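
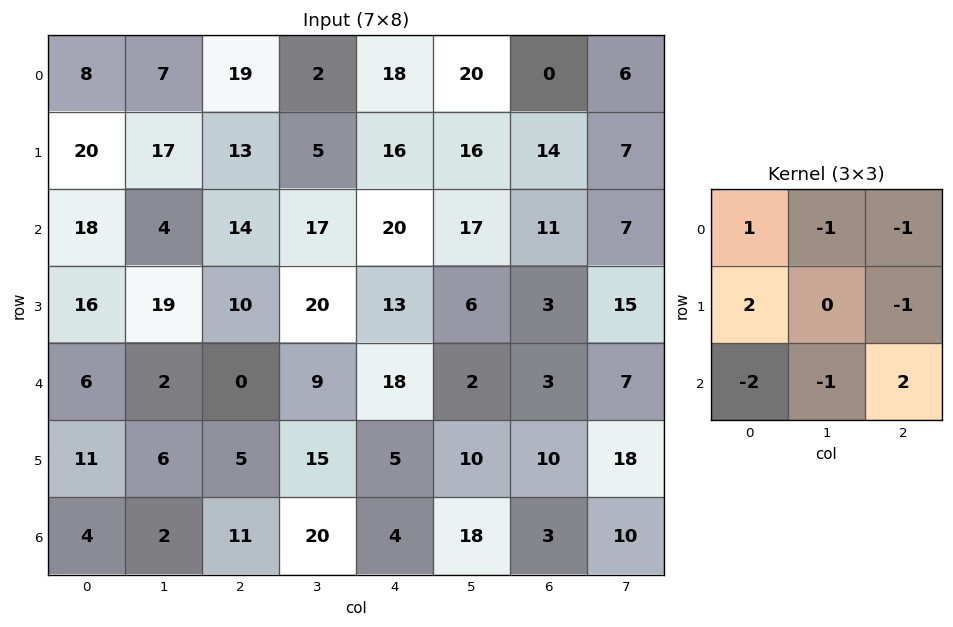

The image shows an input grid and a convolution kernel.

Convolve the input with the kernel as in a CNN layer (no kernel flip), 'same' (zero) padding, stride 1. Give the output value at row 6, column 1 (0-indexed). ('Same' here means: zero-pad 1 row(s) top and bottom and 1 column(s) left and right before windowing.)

The receptive field on the zero-padded input at this output position is [11 6 5 / 4 2 11 / 0 0 0]. Elementwise product with the kernel and sum: 11·1 + 6·-1 + 5·-1 + 4·2 + 11·-1 + 0·-2 + 0·-1 + 0·2.

-3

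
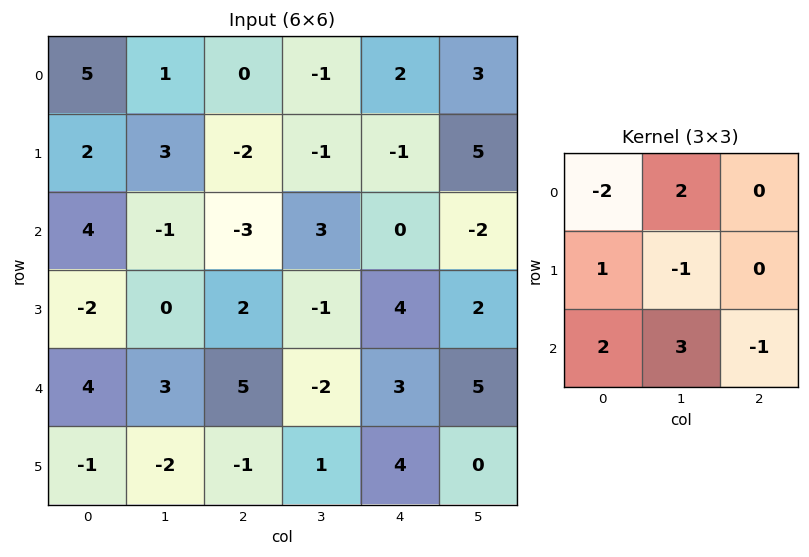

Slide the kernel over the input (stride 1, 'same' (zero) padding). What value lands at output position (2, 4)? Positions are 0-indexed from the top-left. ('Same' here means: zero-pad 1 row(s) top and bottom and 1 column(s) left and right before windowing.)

The receptive field on the zero-padded input at this output position is [-1 -1 5 / 3 0 -2 / -1 4 2]. Elementwise product with the kernel and sum: -1·-2 + -1·2 + 3·1 + 0·-1 + -1·2 + 4·3 + 2·-1.

11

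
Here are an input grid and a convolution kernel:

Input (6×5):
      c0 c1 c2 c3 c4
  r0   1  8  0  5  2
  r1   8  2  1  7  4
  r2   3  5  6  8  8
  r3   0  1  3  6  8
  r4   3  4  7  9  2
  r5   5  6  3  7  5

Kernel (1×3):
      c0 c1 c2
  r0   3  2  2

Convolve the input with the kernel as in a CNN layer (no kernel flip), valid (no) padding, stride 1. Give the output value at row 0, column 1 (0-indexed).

34

The receptive field on the input at this output position is [8 0 5]. Elementwise product with the kernel and sum: 8·3 + 0·2 + 5·2.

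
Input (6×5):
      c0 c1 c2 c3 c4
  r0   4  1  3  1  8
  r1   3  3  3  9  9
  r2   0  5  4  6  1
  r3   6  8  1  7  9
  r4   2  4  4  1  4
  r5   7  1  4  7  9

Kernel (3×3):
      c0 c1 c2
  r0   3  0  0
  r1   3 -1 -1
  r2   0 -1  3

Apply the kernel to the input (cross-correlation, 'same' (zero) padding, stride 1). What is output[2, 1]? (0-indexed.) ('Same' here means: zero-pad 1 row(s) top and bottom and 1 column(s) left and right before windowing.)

-5

The receptive field on the zero-padded input at this output position is [3 3 3 / 0 5 4 / 6 8 1]. Elementwise product with the kernel and sum: 3·3 + 0·3 + 5·-1 + 4·-1 + 8·-1 + 1·3.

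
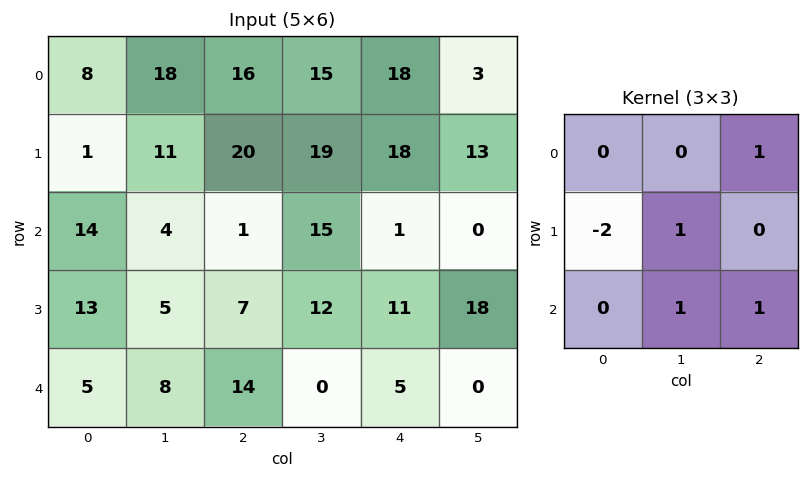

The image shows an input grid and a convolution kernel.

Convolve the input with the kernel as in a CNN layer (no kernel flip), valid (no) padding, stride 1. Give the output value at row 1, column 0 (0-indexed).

8

The receptive field on the input at this output position is [1 11 20 / 14 4 1 / 13 5 7]. Elementwise product with the kernel and sum: 20·1 + 14·-2 + 4·1 + 5·1 + 7·1.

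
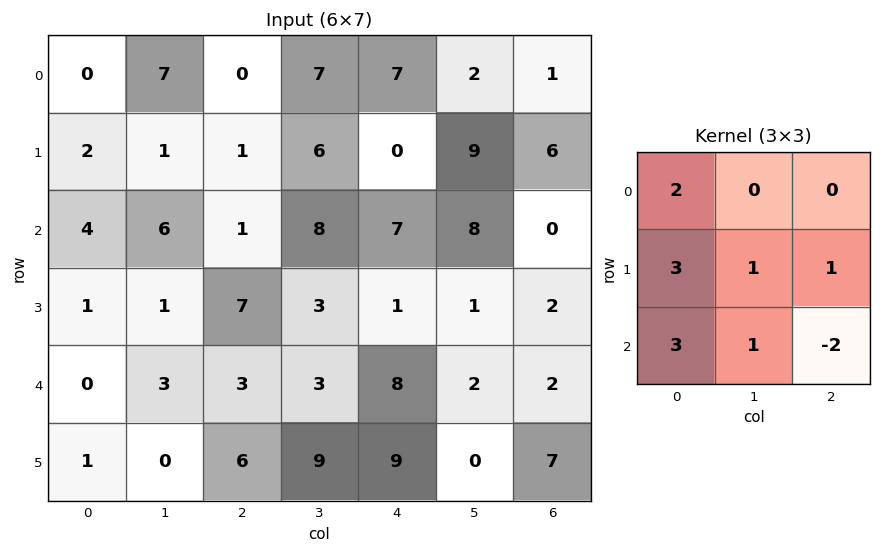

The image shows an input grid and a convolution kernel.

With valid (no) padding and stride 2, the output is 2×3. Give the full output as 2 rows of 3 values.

Output[0,0]: The receptive field on the input at this output position is [0 7 0 / 2 1 1 / 4 6 1]. Elementwise product with the kernel and sum: 0·2 + 2·3 + 1·1 + 1·1 + 4·3 + 6·1 + 1·-2.

24 6 58
16 23 42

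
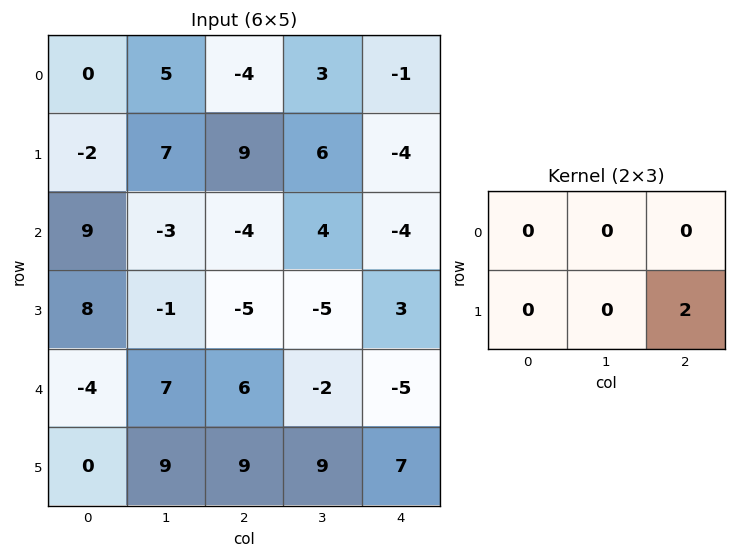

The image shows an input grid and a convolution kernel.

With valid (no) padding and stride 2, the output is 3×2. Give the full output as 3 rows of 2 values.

18 -8
-10 6
18 14

Output[0,0]: The receptive field on the input at this output position is [0 5 -4 / -2 7 9]. Elementwise product with the kernel and sum: 9·2.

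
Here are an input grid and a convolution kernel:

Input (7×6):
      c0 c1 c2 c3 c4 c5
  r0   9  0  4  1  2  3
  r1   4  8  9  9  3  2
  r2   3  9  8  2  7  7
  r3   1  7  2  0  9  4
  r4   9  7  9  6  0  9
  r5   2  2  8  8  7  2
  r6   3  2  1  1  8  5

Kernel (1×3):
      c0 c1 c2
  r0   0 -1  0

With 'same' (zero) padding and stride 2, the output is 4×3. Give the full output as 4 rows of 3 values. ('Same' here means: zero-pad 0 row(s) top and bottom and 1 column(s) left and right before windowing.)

-9 -4 -2
-3 -8 -7
-9 -9 0
-3 -1 -8

Output[0,0]: The receptive field on the zero-padded input at this output position is [0 9 0]. Elementwise product with the kernel and sum: 9·-1.
Output[0,1]: The receptive field on the zero-padded input at this output position is [0 4 1]. Elementwise product with the kernel and sum: 4·-1.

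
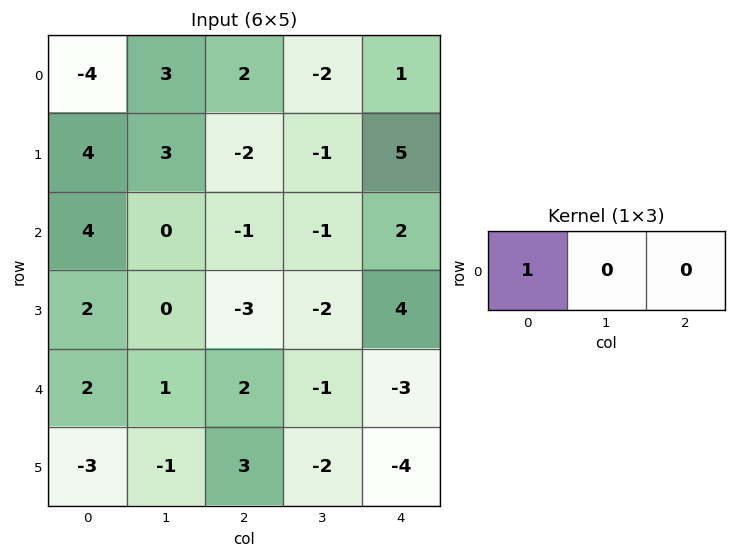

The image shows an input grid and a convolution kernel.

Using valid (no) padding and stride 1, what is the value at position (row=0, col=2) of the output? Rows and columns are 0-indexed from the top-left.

The receptive field on the input at this output position is [2 -2 1]. Elementwise product with the kernel and sum: 2·1.

2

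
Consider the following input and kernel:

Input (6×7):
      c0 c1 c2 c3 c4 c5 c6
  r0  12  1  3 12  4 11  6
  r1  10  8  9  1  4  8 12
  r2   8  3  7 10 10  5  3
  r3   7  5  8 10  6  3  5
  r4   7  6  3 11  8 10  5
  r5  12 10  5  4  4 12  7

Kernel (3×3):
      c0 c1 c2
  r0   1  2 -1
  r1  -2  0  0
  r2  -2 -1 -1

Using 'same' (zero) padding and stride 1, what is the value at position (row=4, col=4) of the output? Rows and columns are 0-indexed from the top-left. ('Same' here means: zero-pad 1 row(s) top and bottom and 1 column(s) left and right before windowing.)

-27

The receptive field on the zero-padded input at this output position is [10 6 3 / 11 8 10 / 4 4 12]. Elementwise product with the kernel and sum: 10·1 + 6·2 + 3·-1 + 11·-2 + 4·-2 + 4·-1 + 12·-1.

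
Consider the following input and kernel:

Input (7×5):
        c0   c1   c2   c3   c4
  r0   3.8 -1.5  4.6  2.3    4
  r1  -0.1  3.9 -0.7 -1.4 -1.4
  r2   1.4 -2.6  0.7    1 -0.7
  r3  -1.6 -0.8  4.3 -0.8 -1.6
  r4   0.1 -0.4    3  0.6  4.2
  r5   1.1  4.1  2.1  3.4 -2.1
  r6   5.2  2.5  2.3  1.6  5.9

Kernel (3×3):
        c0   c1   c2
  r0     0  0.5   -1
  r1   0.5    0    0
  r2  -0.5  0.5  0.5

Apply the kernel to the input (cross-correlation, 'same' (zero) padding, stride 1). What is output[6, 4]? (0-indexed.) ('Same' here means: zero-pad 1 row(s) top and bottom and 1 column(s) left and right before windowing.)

The receptive field on the zero-padded input at this output position is [3.4 -2.1 0 / 1.6 5.9 0 / 0 0 0]. Elementwise product with the kernel and sum: -2.1·0.5 + 0·-1 + 1.6·0.5 + 0·-0.5 + 0·0.5 + 0·0.5.

-0.25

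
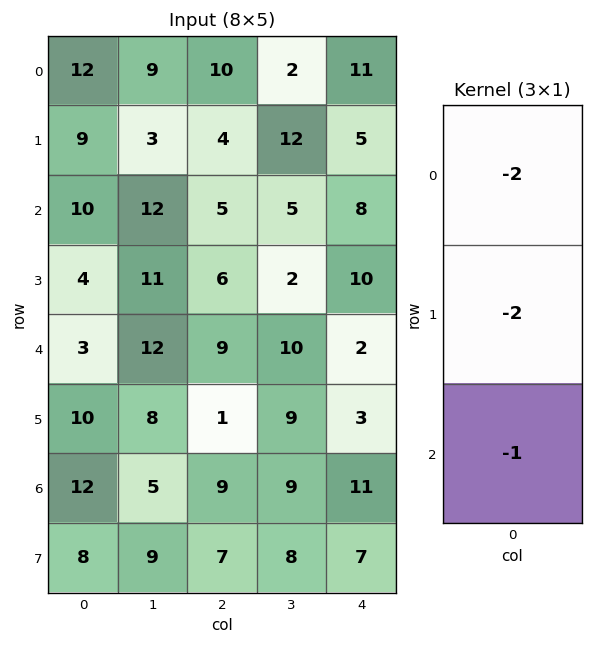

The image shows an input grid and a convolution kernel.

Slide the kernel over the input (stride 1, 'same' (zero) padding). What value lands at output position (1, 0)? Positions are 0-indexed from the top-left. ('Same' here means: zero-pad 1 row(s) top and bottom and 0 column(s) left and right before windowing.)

-52

The receptive field on the zero-padded input at this output position is [12 / 9 / 10]. Elementwise product with the kernel and sum: 12·-2 + 9·-2 + 10·-1.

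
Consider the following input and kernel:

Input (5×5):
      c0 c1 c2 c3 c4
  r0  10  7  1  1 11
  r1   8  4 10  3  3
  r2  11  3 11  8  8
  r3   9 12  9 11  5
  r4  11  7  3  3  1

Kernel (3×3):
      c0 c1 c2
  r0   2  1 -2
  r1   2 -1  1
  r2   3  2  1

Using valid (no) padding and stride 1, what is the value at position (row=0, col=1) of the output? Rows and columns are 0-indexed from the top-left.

53

The receptive field on the input at this output position is [7 1 1 / 4 10 3 / 3 11 8]. Elementwise product with the kernel and sum: 7·2 + 1·1 + 1·-2 + 4·2 + 10·-1 + 3·1 + 3·3 + 11·2 + 8·1.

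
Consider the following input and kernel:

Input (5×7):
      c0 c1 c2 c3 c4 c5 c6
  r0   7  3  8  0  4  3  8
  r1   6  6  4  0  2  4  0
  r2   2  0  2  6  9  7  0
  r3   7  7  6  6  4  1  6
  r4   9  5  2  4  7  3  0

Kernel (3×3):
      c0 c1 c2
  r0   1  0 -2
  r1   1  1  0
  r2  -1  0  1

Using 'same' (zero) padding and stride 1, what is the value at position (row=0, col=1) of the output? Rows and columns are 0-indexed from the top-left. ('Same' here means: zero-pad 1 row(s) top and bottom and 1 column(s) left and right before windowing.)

8

The receptive field on the zero-padded input at this output position is [0 0 0 / 7 3 8 / 6 6 4]. Elementwise product with the kernel and sum: 0·1 + 0·-2 + 7·1 + 3·1 + 6·-1 + 4·1.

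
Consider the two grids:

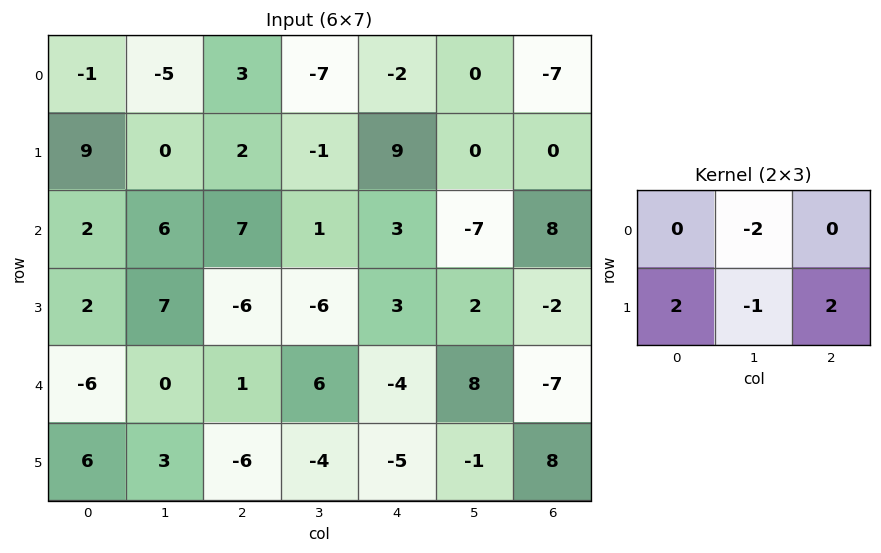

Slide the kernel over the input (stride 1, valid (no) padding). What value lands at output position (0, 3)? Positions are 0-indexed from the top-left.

The receptive field on the input at this output position is [-7 -2 0 / -1 9 0]. Elementwise product with the kernel and sum: -2·-2 + -1·2 + 9·-1 + 0·2.

-7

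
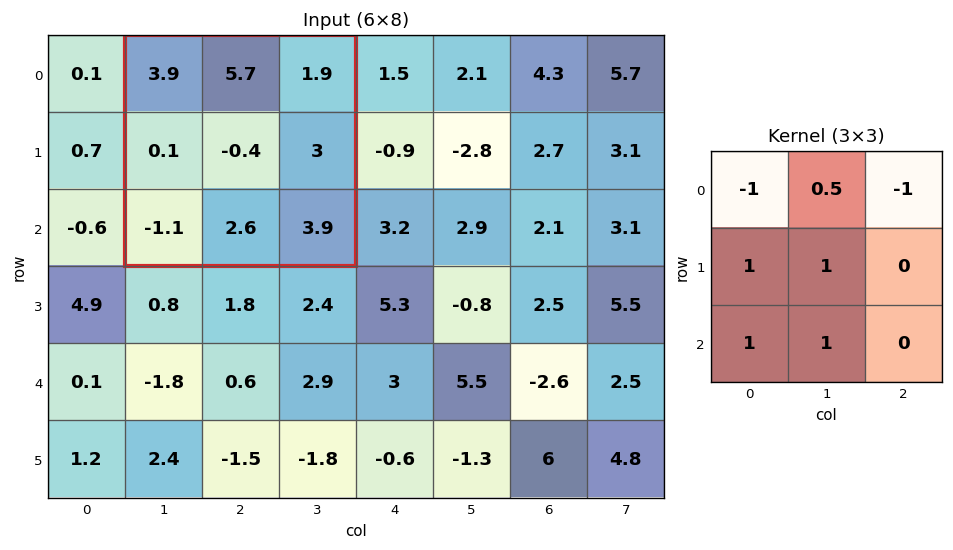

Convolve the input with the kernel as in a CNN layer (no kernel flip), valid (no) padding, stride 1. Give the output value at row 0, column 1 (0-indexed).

-1.75

The receptive field on the input at this output position is [3.9 5.7 1.9 / 0.1 -0.4 3 / -1.1 2.6 3.9]. Elementwise product with the kernel and sum: 3.9·-1 + 5.7·0.5 + 1.9·-1 + 0.1·1 + -0.4·1 + -1.1·1 + 2.6·1.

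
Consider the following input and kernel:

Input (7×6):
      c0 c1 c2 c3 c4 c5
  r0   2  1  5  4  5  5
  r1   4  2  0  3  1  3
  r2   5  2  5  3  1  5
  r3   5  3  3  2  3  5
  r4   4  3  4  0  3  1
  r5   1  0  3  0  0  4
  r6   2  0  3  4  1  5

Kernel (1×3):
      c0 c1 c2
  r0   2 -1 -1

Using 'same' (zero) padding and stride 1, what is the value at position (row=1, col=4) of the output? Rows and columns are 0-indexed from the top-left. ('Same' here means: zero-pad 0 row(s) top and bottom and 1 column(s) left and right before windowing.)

2

The receptive field on the zero-padded input at this output position is [3 1 3]. Elementwise product with the kernel and sum: 3·2 + 1·-1 + 3·-1.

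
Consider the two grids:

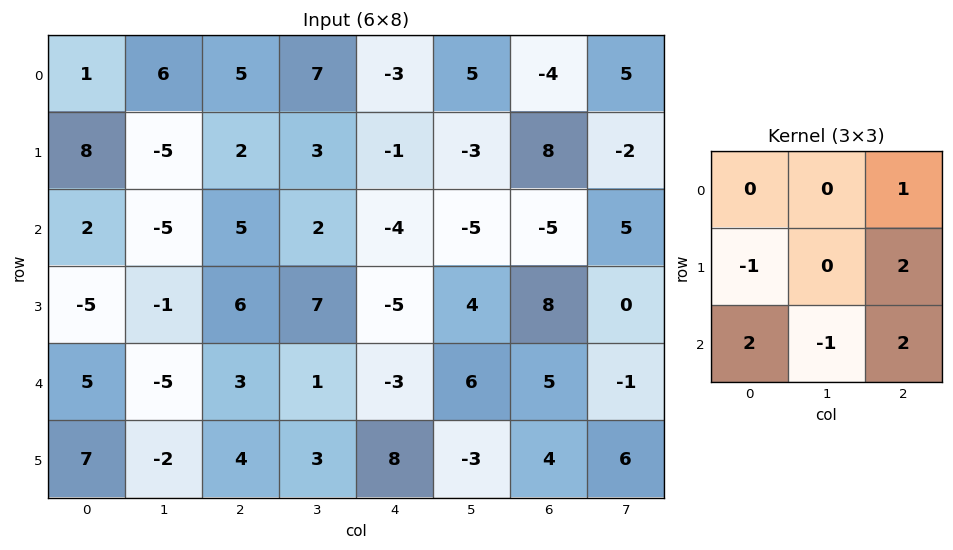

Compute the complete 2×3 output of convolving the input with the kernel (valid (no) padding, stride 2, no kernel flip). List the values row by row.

20 -7 0
43 -21 14

Output[0,0]: The receptive field on the input at this output position is [1 6 5 / 8 -5 2 / 2 -5 5]. Elementwise product with the kernel and sum: 5·1 + 8·-1 + 2·2 + 2·2 + -5·-1 + 5·2.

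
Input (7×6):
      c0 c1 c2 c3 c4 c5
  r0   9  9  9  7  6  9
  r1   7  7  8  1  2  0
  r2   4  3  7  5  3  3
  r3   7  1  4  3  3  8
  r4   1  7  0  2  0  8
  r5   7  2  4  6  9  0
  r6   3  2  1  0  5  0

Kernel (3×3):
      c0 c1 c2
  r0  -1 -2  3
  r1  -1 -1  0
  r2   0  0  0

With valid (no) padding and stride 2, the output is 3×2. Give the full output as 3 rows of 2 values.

Output[0,0]: The receptive field on the input at this output position is [9 9 9 / 7 7 8 / 4 3 7]. Elementwise product with the kernel and sum: 9·-1 + 9·-2 + 9·3 + 7·-1 + 7·-1.
Output[0,1]: The receptive field on the input at this output position is [9 7 6 / 8 1 2 / 7 5 3]. Elementwise product with the kernel and sum: 9·-1 + 7·-2 + 6·3 + 8·-1 + 1·-1.

-14 -14
3 -15
-24 -14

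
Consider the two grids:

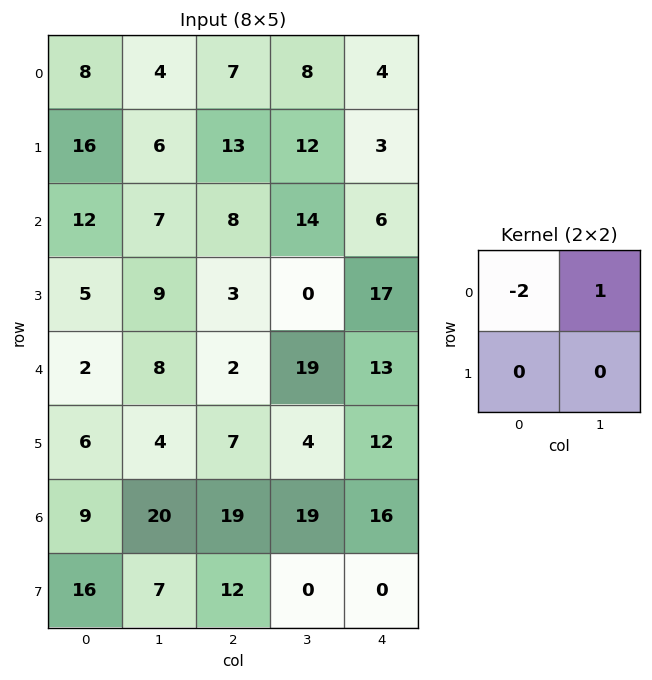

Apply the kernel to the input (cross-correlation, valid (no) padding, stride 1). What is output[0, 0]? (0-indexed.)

-12

The receptive field on the input at this output position is [8 4 / 16 6]. Elementwise product with the kernel and sum: 8·-2 + 4·1.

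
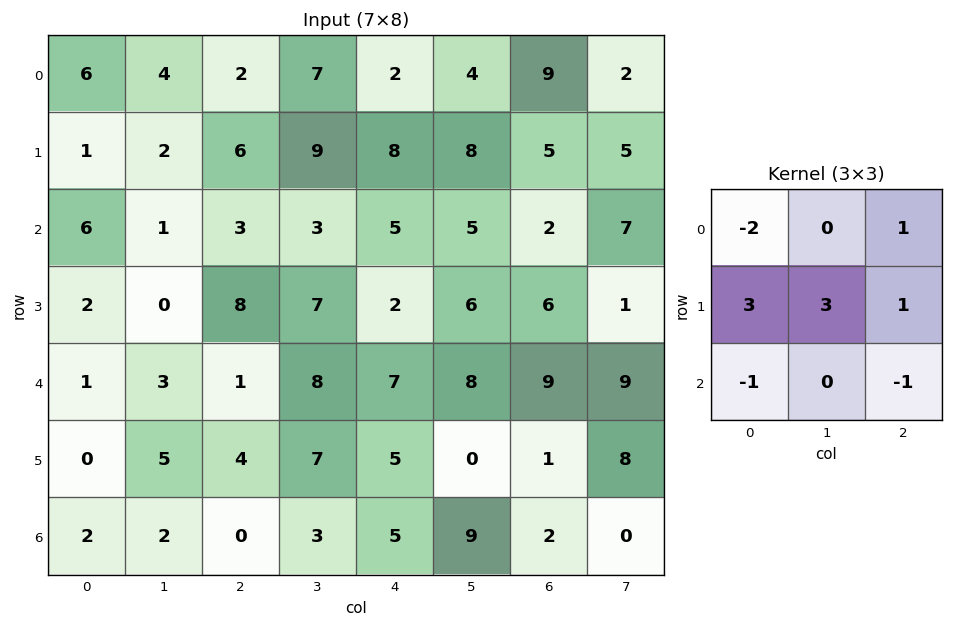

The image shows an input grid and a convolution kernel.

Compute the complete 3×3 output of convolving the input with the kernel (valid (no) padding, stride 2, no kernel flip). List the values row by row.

-4 43 51
3 38 6
16 38 4

Output[0,0]: The receptive field on the input at this output position is [6 4 2 / 1 2 6 / 6 1 3]. Elementwise product with the kernel and sum: 6·-2 + 2·1 + 1·3 + 2·3 + 6·1 + 6·-1 + 3·-1.
Output[0,1]: The receptive field on the input at this output position is [2 7 2 / 6 9 8 / 3 3 5]. Elementwise product with the kernel and sum: 2·-2 + 2·1 + 6·3 + 9·3 + 8·1 + 3·-1 + 5·-1.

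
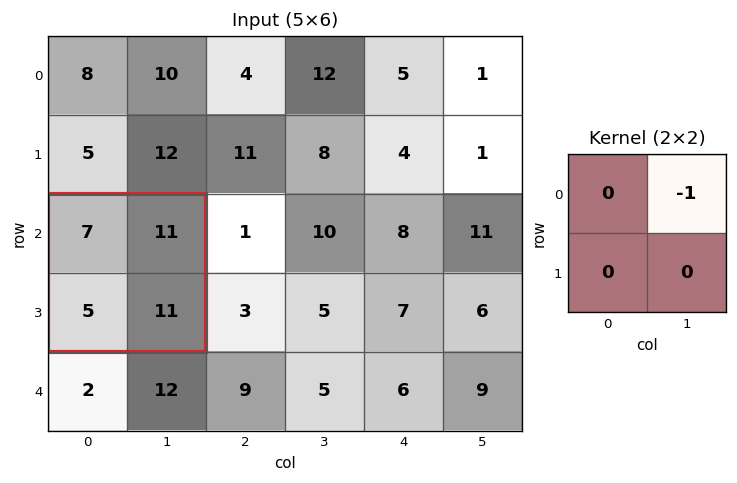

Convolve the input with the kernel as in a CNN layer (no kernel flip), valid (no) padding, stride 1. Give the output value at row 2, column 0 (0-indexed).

-11

The receptive field on the input at this output position is [7 11 / 5 11]. Elementwise product with the kernel and sum: 11·-1.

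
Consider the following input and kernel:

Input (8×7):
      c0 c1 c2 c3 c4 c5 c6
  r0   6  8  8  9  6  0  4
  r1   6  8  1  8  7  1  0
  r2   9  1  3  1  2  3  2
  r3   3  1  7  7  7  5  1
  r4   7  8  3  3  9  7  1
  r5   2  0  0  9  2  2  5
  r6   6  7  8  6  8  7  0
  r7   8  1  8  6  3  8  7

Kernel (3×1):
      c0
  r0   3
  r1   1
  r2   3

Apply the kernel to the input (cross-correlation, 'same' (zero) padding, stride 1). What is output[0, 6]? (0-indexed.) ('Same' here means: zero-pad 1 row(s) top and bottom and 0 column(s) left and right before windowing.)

The receptive field on the zero-padded input at this output position is [0 / 4 / 0]. Elementwise product with the kernel and sum: 0·3 + 4·1 + 0·3.

4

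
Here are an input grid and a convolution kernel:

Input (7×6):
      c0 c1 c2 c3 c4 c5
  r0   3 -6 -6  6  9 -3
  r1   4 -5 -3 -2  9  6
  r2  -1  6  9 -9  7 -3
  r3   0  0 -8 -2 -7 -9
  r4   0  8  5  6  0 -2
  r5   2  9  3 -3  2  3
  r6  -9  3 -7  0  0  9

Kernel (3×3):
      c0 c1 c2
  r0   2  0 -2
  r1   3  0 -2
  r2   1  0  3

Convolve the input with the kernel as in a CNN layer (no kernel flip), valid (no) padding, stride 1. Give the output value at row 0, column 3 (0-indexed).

The receptive field on the input at this output position is [6 9 -3 / -2 9 6 / -9 7 -3]. Elementwise product with the kernel and sum: 6·2 + -3·-2 + -2·3 + 6·-2 + -9·1 + -3·3.

-18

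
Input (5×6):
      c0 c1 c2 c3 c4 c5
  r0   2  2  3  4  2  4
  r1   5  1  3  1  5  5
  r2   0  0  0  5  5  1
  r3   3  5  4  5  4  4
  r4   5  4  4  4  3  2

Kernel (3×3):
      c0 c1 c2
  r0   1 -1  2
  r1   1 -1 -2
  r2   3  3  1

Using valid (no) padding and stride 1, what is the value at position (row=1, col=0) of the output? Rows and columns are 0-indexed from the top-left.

38

The receptive field on the input at this output position is [5 1 3 / 0 0 0 / 3 5 4]. Elementwise product with the kernel and sum: 5·1 + 1·-1 + 3·2 + 0·1 + 0·-1 + 0·-2 + 3·3 + 5·3 + 4·1.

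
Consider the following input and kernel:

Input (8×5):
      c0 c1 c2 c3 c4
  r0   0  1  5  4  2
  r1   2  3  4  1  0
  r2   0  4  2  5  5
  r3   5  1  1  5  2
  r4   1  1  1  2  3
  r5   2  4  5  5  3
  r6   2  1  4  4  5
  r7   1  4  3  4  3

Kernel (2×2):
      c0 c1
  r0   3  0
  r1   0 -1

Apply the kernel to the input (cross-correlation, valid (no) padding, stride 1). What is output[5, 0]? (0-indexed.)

The receptive field on the input at this output position is [2 4 / 2 1]. Elementwise product with the kernel and sum: 2·3 + 1·-1.

5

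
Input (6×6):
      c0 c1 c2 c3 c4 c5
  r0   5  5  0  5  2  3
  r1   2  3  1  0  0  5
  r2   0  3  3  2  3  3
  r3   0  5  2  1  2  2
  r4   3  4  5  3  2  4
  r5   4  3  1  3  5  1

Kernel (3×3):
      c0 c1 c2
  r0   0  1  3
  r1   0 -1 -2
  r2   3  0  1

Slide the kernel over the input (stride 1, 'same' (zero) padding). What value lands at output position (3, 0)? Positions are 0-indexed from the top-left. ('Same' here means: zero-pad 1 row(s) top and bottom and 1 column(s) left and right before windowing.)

The receptive field on the zero-padded input at this output position is [0 0 3 / 0 0 5 / 0 3 4]. Elementwise product with the kernel and sum: 0·1 + 3·3 + 0·-1 + 5·-2 + 0·3 + 4·1.

3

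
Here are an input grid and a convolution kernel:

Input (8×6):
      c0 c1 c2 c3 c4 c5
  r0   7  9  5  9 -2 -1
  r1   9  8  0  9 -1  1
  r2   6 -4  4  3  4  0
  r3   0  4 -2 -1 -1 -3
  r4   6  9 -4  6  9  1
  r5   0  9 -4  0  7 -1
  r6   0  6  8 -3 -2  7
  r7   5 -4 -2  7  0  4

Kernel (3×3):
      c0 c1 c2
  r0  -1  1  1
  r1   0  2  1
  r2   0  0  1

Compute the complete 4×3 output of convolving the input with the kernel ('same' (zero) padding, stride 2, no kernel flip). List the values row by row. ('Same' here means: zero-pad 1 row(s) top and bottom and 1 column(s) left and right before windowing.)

31 28 -4
29 11 -4
34 -9 15
11 7 13

Output[0,0]: The receptive field on the zero-padded input at this output position is [0 0 0 / 0 7 9 / 0 9 8]. Elementwise product with the kernel and sum: 0·-1 + 0·1 + 0·1 + 7·2 + 9·1 + 8·1.
Output[0,1]: The receptive field on the zero-padded input at this output position is [0 0 0 / 9 5 9 / 8 0 9]. Elementwise product with the kernel and sum: 0·-1 + 0·1 + 0·1 + 5·2 + 9·1 + 9·1.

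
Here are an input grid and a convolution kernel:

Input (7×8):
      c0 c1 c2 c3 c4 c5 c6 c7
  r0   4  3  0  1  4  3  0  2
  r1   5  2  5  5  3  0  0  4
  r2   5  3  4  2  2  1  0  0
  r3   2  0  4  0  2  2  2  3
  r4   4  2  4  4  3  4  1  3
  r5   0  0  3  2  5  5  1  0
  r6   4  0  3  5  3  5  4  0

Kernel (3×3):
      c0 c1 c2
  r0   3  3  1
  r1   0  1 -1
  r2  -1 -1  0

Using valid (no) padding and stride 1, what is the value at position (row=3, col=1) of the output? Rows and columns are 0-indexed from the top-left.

The receptive field on the input at this output position is [0 4 0 / 2 4 4 / 0 3 2]. Elementwise product with the kernel and sum: 0·3 + 4·3 + 0·1 + 4·1 + 4·-1 + 0·-1 + 3·-1.

9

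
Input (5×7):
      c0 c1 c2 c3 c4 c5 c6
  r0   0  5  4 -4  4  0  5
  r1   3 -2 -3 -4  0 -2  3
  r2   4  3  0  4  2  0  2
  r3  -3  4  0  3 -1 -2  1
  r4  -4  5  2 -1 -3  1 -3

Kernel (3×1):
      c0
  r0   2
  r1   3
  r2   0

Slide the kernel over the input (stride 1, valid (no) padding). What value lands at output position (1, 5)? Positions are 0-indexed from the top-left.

-4

The receptive field on the input at this output position is [-2 / 0 / -2]. Elementwise product with the kernel and sum: -2·2 + 0·3.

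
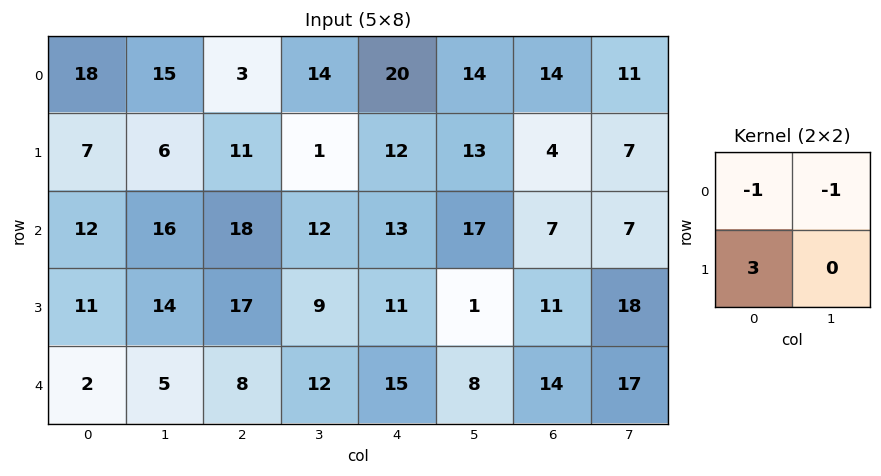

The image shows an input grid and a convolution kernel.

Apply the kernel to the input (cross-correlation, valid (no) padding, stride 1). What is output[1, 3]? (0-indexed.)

The receptive field on the input at this output position is [1 12 / 12 13]. Elementwise product with the kernel and sum: 1·-1 + 12·-1 + 12·3.

23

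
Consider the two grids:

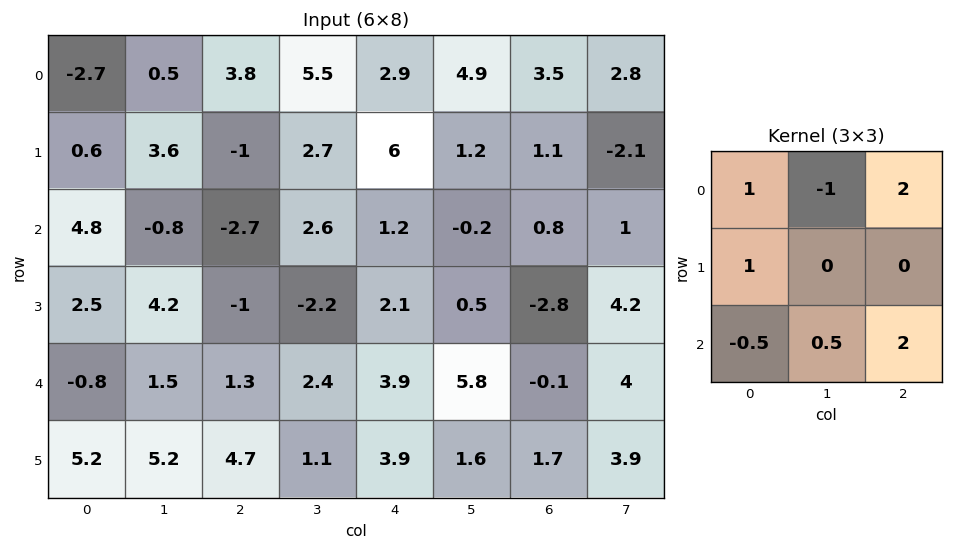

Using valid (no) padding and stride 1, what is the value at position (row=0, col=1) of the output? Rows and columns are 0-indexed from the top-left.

The receptive field on the input at this output position is [0.5 3.8 5.5 / 3.6 -1 2.7 / -0.8 -2.7 2.6]. Elementwise product with the kernel and sum: 0.5·1 + 3.8·-1 + 5.5·2 + 3.6·1 + -0.8·-0.5 + -2.7·0.5 + 2.6·2.

15.55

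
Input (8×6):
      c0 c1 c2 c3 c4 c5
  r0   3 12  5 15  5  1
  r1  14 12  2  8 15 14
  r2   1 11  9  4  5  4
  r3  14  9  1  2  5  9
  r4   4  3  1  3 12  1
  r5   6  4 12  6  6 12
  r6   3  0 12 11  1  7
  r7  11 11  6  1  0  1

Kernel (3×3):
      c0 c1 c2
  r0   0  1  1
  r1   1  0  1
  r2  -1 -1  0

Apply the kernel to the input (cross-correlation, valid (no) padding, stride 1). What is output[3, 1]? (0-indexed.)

The receptive field on the input at this output position is [9 1 2 / 3 1 3 / 4 12 6]. Elementwise product with the kernel and sum: 1·1 + 2·1 + 3·1 + 3·1 + 4·-1 + 12·-1.

-7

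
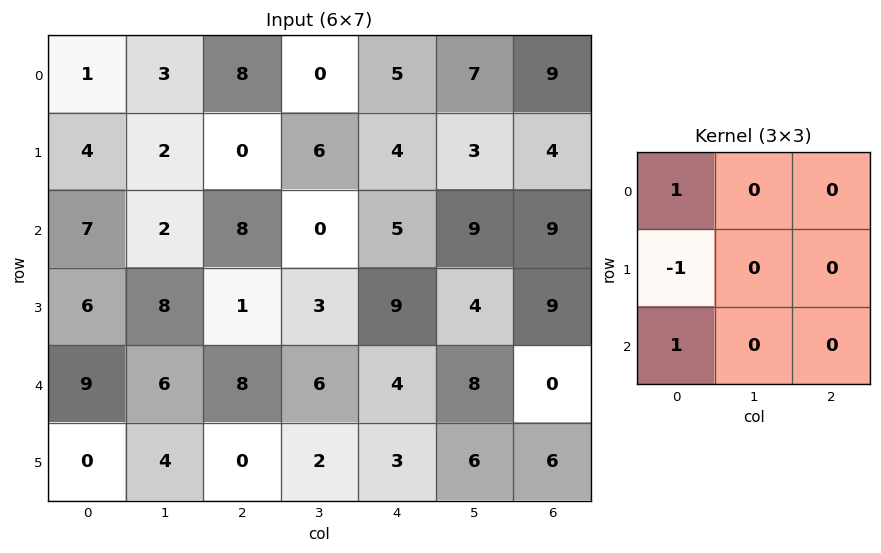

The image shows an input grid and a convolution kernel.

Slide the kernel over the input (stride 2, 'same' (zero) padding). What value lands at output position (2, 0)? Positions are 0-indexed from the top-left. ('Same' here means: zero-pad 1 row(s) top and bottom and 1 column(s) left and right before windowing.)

The receptive field on the zero-padded input at this output position is [0 6 8 / 0 9 6 / 0 0 4]. Elementwise product with the kernel and sum: 0·1 + 0·-1 + 0·1.

0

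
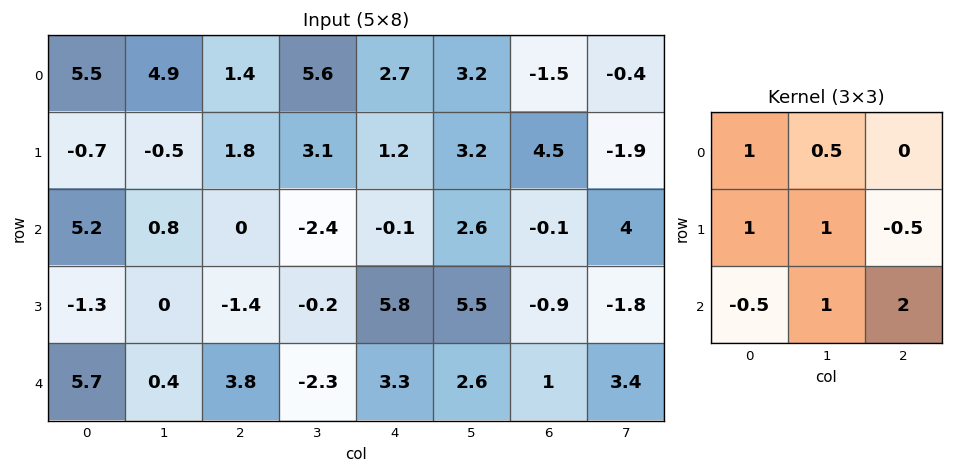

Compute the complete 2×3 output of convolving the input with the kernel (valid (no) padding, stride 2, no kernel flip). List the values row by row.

4.05 5.9 8.9
10.15 -3.3 15.9

Output[0,0]: The receptive field on the input at this output position is [5.5 4.9 1.4 / -0.7 -0.5 1.8 / 5.2 0.8 0]. Elementwise product with the kernel and sum: 5.5·1 + 4.9·0.5 + -0.7·1 + -0.5·1 + 1.8·-0.5 + 5.2·-0.5 + 0.8·1 + 0·2.
Output[0,1]: The receptive field on the input at this output position is [1.4 5.6 2.7 / 1.8 3.1 1.2 / 0 -2.4 -0.1]. Elementwise product with the kernel and sum: 1.4·1 + 5.6·0.5 + 1.8·1 + 3.1·1 + 1.2·-0.5 + 0·-0.5 + -2.4·1 + -0.1·2.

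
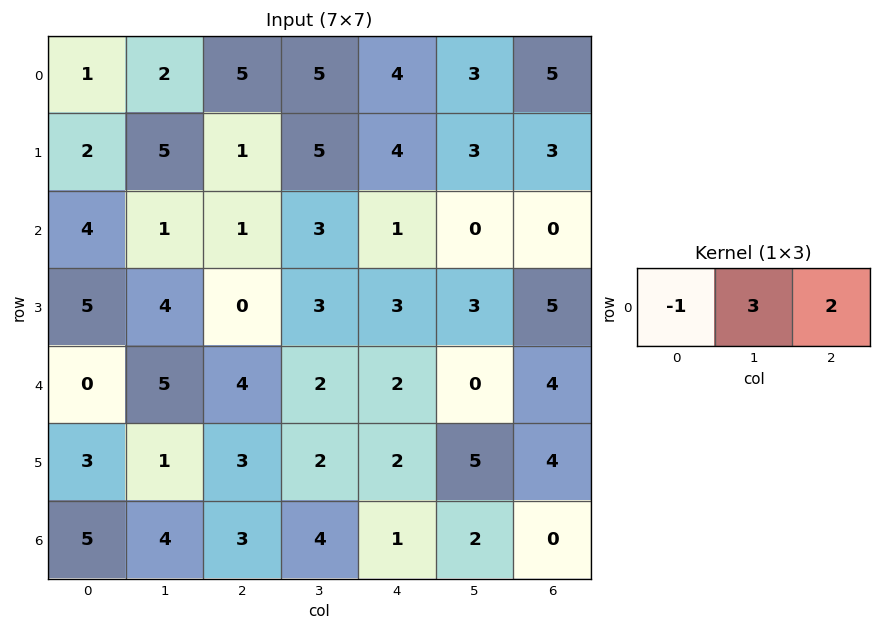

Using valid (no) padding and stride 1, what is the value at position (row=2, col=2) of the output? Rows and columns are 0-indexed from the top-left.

The receptive field on the input at this output position is [1 3 1]. Elementwise product with the kernel and sum: 1·-1 + 3·3 + 1·2.

10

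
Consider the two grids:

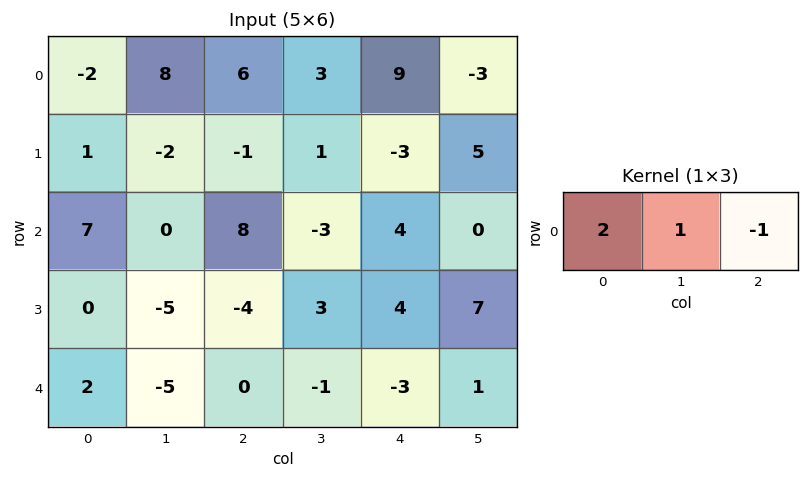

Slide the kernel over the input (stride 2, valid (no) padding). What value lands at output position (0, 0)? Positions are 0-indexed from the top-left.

The receptive field on the input at this output position is [-2 8 6]. Elementwise product with the kernel and sum: -2·2 + 8·1 + 6·-1.

-2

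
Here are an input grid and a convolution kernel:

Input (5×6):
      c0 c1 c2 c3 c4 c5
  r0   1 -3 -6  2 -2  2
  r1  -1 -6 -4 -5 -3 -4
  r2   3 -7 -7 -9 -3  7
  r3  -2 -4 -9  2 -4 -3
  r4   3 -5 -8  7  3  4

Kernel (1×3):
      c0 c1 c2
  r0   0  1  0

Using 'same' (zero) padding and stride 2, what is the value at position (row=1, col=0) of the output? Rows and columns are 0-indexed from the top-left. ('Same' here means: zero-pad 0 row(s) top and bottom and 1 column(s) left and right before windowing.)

3

The receptive field on the zero-padded input at this output position is [0 3 -7]. Elementwise product with the kernel and sum: 3·1.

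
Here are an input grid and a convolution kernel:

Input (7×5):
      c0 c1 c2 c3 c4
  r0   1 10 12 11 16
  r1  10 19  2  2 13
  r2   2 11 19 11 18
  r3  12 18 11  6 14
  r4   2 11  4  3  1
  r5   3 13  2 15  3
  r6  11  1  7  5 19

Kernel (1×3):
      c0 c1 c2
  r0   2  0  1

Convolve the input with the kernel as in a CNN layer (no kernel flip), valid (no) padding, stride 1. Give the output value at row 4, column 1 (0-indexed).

The receptive field on the input at this output position is [11 4 3]. Elementwise product with the kernel and sum: 11·2 + 3·1.

25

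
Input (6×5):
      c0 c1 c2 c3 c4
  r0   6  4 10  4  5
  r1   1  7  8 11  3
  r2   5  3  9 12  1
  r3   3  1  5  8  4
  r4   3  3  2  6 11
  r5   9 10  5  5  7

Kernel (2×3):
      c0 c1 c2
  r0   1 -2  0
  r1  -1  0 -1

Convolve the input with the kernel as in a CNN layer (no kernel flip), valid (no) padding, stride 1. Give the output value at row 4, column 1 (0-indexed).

-16

The receptive field on the input at this output position is [3 2 6 / 10 5 5]. Elementwise product with the kernel and sum: 3·1 + 2·-2 + 10·-1 + 5·-1.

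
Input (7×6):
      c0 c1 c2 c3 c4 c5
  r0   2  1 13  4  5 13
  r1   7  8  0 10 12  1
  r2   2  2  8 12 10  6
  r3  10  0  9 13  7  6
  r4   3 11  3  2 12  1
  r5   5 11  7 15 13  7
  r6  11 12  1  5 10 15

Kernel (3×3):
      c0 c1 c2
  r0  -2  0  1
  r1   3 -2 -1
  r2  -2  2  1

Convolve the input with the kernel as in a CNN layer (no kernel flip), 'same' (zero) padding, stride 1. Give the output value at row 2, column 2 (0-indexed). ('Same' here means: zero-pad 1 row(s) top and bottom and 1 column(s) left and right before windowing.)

The receptive field on the zero-padded input at this output position is [8 0 10 / 2 8 12 / 0 9 13]. Elementwise product with the kernel and sum: 8·-2 + 10·1 + 2·3 + 8·-2 + 12·-1 + 0·-2 + 9·2 + 13·1.

3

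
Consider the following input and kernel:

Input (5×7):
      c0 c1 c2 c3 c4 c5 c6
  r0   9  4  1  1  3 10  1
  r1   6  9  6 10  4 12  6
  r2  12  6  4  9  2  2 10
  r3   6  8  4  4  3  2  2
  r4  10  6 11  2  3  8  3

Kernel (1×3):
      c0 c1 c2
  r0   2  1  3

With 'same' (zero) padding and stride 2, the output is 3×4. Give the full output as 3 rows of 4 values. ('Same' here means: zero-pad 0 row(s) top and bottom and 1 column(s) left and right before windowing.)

21 12 35 21
30 43 26 14
28 29 31 19

Output[0,0]: The receptive field on the zero-padded input at this output position is [0 9 4]. Elementwise product with the kernel and sum: 0·2 + 9·1 + 4·3.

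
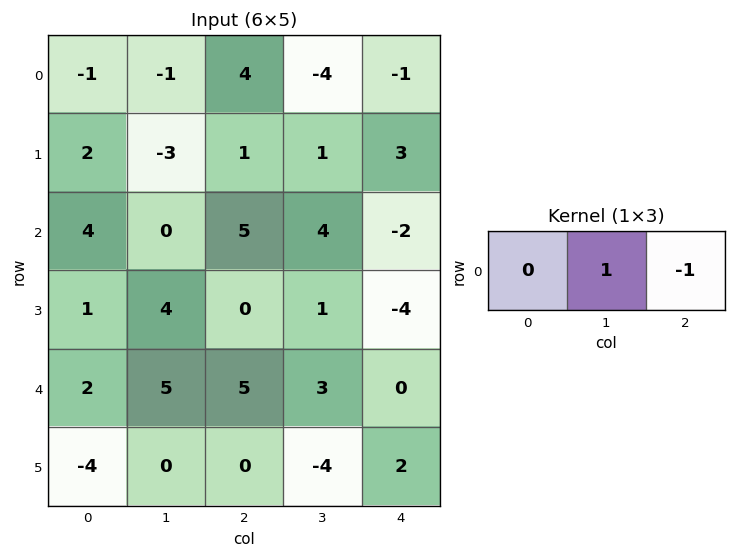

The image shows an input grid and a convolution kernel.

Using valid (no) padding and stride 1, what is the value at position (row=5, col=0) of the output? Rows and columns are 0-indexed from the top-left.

0

The receptive field on the input at this output position is [-4 0 0]. Elementwise product with the kernel and sum: 0·1 + 0·-1.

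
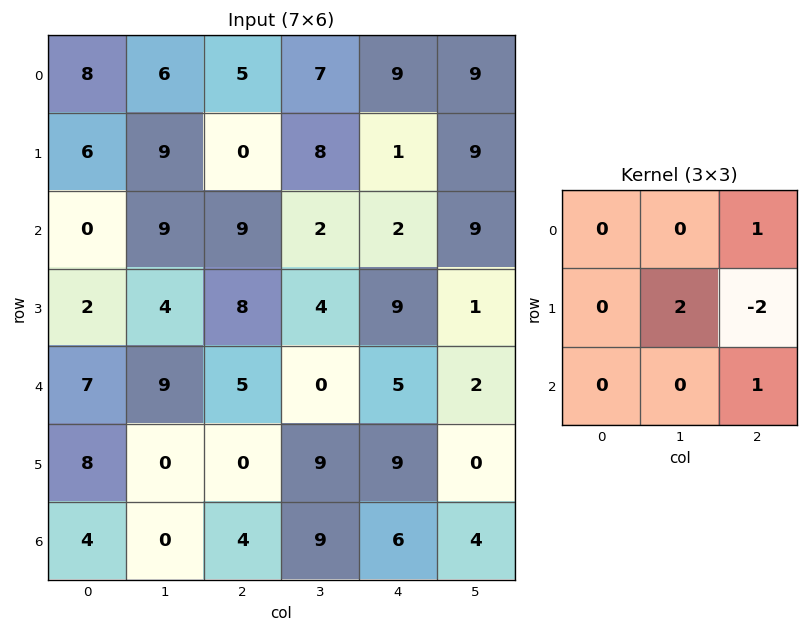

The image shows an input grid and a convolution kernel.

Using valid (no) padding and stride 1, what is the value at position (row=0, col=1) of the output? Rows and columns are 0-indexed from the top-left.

-7

The receptive field on the input at this output position is [6 5 7 / 9 0 8 / 9 9 2]. Elementwise product with the kernel and sum: 7·1 + 0·2 + 8·-2 + 2·1.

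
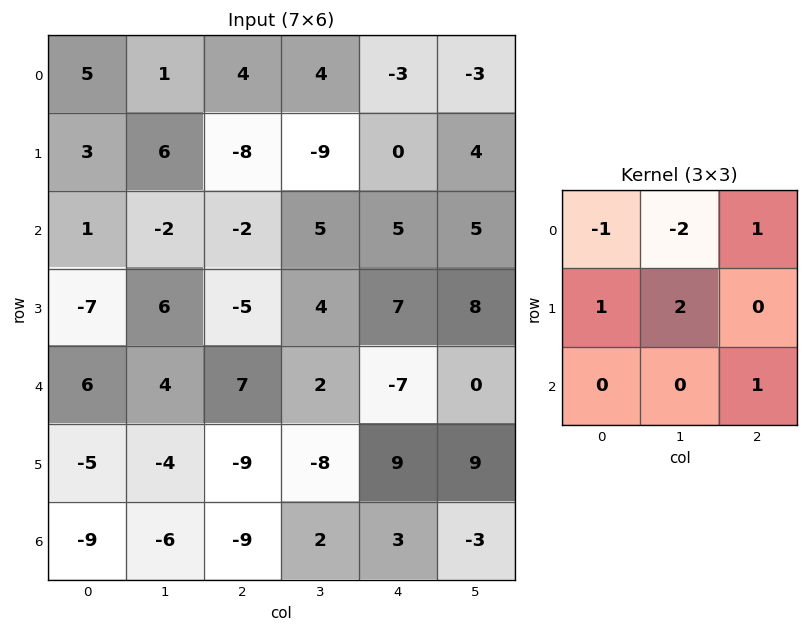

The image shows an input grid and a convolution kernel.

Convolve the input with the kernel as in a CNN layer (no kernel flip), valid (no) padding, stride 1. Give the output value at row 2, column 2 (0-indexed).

The receptive field on the input at this output position is [-2 5 5 / -5 4 7 / 7 2 -7]. Elementwise product with the kernel and sum: -2·-1 + 5·-2 + 5·1 + -5·1 + 4·2 + -7·1.

-7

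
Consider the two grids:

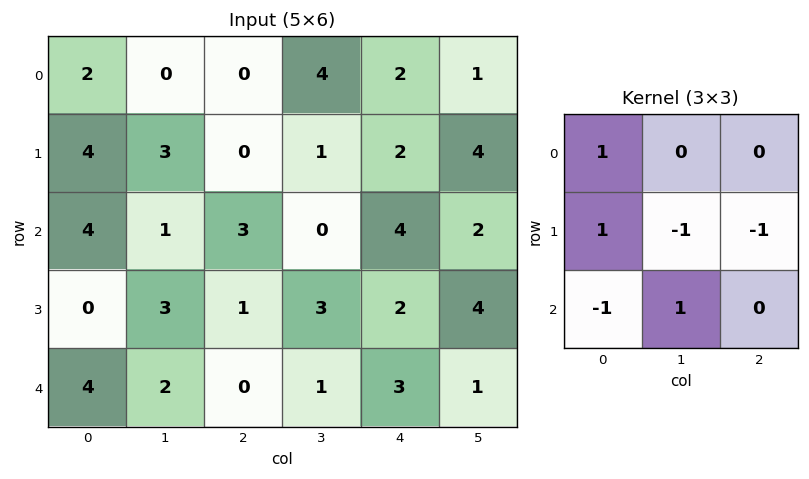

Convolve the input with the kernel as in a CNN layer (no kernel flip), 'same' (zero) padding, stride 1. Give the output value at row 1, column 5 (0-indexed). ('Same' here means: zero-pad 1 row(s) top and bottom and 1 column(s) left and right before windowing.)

The receptive field on the zero-padded input at this output position is [2 1 0 / 2 4 0 / 4 2 0]. Elementwise product with the kernel and sum: 2·1 + 2·1 + 4·-1 + 0·-1 + 4·-1 + 2·1.

-2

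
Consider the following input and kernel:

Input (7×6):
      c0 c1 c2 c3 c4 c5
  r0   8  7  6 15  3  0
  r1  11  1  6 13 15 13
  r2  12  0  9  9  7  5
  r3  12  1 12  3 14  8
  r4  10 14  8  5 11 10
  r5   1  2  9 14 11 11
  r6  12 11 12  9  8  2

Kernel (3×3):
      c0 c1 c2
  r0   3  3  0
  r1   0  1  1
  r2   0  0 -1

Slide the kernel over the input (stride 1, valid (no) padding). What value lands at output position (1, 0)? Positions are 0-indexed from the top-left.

The receptive field on the input at this output position is [11 1 6 / 12 0 9 / 12 1 12]. Elementwise product with the kernel and sum: 11·3 + 1·3 + 0·1 + 9·1 + 12·-1.

33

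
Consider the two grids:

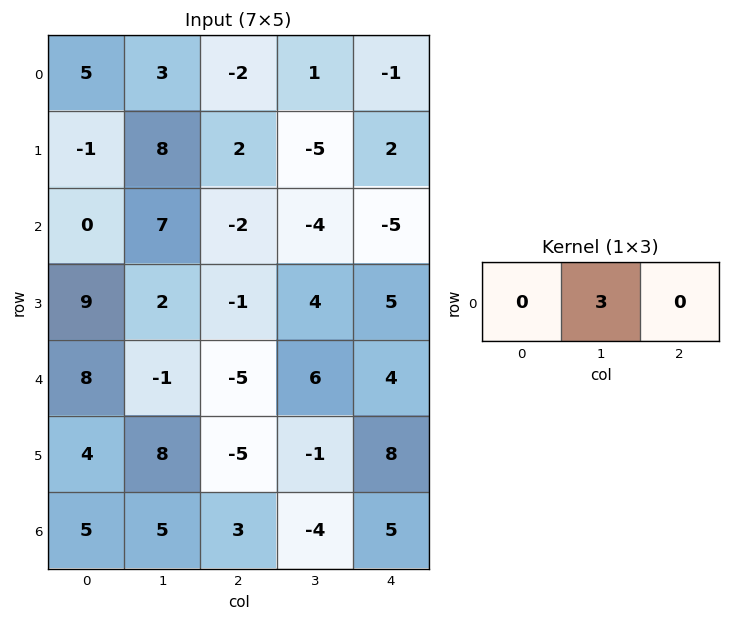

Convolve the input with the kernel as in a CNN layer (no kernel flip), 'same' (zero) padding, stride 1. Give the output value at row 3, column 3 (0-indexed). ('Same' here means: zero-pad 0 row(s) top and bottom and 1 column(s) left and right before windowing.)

The receptive field on the zero-padded input at this output position is [-1 4 5]. Elementwise product with the kernel and sum: 4·3.

12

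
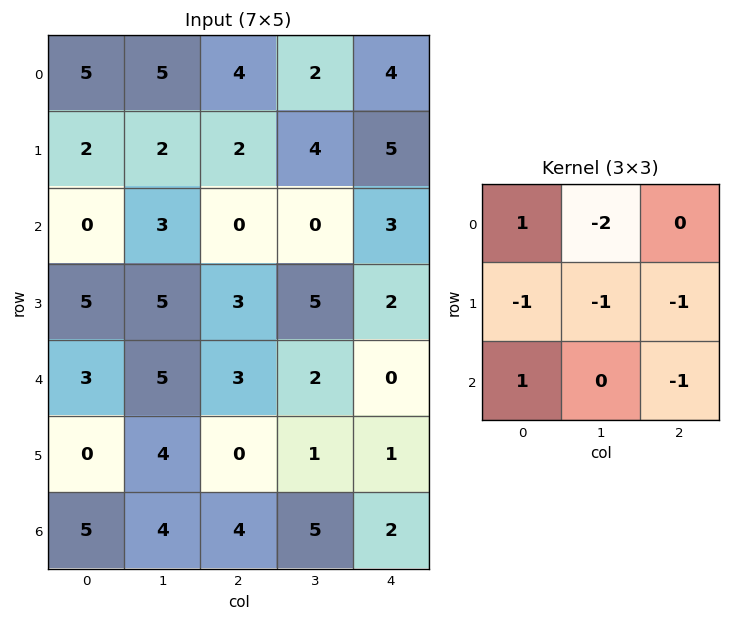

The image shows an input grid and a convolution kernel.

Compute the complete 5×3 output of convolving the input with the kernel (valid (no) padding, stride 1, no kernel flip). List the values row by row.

-11 -8 -14
-3 -5 -8
-19 -7 -7
-16 -8 -13
-10 -7 -1

Output[0,0]: The receptive field on the input at this output position is [5 5 4 / 2 2 2 / 0 3 0]. Elementwise product with the kernel and sum: 5·1 + 5·-2 + 2·-1 + 2·-1 + 2·-1 + 0·1 + 0·-1.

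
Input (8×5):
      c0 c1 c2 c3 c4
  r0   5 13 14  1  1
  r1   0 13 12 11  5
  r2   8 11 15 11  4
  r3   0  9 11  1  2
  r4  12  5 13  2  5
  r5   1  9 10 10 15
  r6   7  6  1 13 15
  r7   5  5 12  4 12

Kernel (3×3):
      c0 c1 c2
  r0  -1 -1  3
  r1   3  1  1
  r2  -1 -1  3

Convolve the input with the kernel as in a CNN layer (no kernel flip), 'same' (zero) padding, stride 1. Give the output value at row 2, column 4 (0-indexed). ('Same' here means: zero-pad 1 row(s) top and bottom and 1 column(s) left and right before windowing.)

18

The receptive field on the zero-padded input at this output position is [11 5 0 / 11 4 0 / 1 2 0]. Elementwise product with the kernel and sum: 11·-1 + 5·-1 + 0·3 + 11·3 + 4·1 + 0·1 + 1·-1 + 2·-1 + 0·3.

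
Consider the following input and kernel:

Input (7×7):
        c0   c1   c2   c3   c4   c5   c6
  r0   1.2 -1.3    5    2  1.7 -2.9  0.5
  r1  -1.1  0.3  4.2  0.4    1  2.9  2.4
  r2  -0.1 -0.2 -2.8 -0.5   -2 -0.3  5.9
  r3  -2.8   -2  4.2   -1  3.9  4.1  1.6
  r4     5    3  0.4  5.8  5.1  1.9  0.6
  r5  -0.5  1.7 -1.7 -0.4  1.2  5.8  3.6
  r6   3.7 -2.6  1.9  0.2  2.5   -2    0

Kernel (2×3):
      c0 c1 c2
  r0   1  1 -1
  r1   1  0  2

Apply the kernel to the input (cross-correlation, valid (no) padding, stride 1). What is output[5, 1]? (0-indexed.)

-1.8

The receptive field on the input at this output position is [1.7 -1.7 -0.4 / -2.6 1.9 0.2]. Elementwise product with the kernel and sum: 1.7·1 + -1.7·1 + -0.4·-1 + -2.6·1 + 0.2·2.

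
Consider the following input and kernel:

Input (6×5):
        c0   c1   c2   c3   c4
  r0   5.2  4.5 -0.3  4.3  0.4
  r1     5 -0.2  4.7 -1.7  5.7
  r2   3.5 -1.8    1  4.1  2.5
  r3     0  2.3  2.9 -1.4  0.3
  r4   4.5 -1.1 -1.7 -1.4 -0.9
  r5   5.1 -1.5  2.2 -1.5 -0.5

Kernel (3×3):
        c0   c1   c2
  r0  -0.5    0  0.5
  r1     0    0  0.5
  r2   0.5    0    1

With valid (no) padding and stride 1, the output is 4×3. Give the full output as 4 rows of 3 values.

2.35 2.25 6.2
3.25 1.05 3.5
0.75 0.3 -0.85
5.35 -4.8 -1.15

Output[0,0]: The receptive field on the input at this output position is [5.2 4.5 -0.3 / 5 -0.2 4.7 / 3.5 -1.8 1]. Elementwise product with the kernel and sum: 5.2·-0.5 + -0.3·0.5 + 4.7·0.5 + 3.5·0.5 + 1·1.
Output[0,1]: The receptive field on the input at this output position is [4.5 -0.3 4.3 / -0.2 4.7 -1.7 / -1.8 1 4.1]. Elementwise product with the kernel and sum: 4.5·-0.5 + 4.3·0.5 + -1.7·0.5 + -1.8·0.5 + 4.1·1.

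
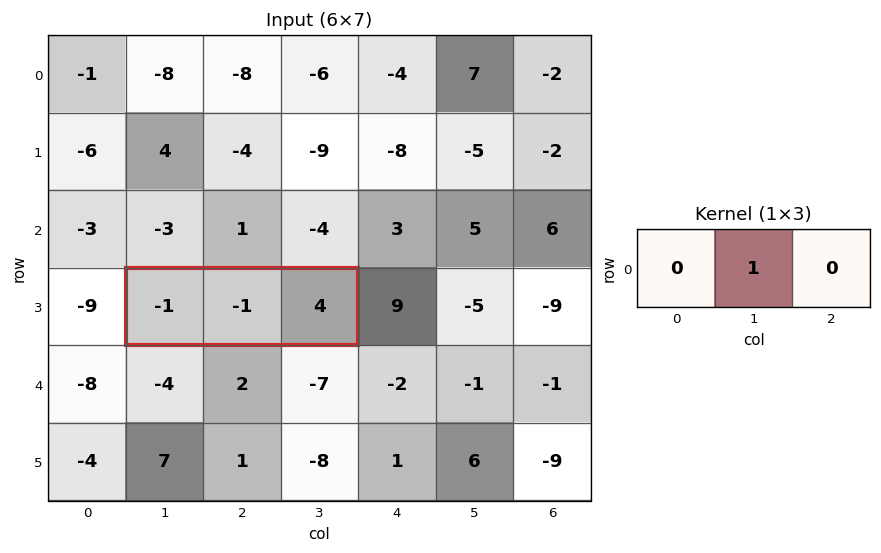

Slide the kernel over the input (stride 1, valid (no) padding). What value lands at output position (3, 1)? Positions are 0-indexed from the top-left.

The receptive field on the input at this output position is [-1 -1 4]. Elementwise product with the kernel and sum: -1·1.

-1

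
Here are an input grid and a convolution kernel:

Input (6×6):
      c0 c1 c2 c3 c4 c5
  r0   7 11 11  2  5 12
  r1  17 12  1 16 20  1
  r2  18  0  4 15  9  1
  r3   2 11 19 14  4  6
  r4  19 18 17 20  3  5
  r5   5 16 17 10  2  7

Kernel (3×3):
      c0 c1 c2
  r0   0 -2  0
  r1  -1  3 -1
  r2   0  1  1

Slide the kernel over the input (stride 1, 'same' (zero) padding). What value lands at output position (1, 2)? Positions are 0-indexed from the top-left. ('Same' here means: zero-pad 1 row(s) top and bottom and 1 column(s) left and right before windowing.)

The receptive field on the zero-padded input at this output position is [11 11 2 / 12 1 16 / 0 4 15]. Elementwise product with the kernel and sum: 11·-2 + 12·-1 + 1·3 + 16·-1 + 4·1 + 15·1.

-28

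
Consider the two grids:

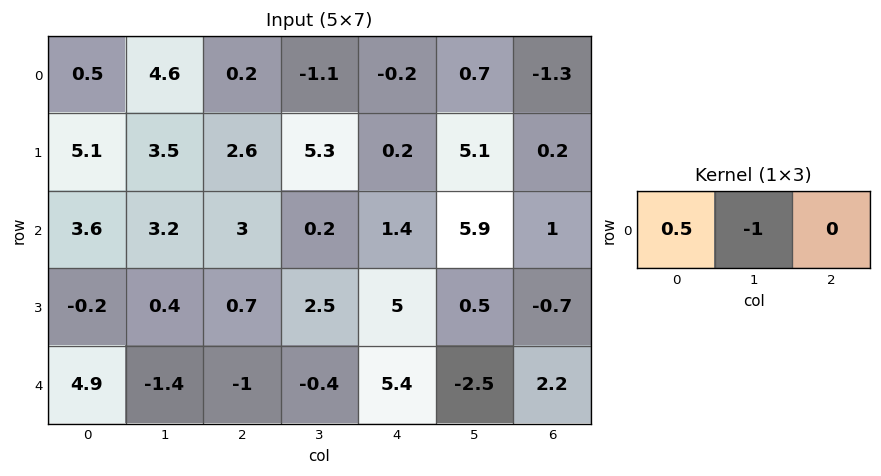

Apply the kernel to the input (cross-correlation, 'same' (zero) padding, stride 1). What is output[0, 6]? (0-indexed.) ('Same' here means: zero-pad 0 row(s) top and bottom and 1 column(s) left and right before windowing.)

1.65

The receptive field on the zero-padded input at this output position is [0.7 -1.3 0]. Elementwise product with the kernel and sum: 0.7·0.5 + -1.3·-1.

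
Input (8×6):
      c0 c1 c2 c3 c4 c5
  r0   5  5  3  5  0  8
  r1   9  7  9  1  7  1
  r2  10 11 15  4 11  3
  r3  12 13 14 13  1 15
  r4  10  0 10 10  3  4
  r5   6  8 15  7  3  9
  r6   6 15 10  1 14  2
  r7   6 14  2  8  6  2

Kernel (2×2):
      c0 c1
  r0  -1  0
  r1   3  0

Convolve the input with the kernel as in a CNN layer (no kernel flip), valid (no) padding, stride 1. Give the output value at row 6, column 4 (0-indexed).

The receptive field on the input at this output position is [14 2 / 6 2]. Elementwise product with the kernel and sum: 14·-1 + 6·3.

4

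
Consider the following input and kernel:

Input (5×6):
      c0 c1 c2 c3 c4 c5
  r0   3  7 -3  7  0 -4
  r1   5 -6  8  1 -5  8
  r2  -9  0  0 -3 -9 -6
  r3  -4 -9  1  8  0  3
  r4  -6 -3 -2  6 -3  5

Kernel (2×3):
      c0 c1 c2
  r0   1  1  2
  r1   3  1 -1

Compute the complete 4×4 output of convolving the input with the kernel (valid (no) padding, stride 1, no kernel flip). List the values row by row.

5 7 34 -11
-12 7 5 0
-31 -40 -10 -3
-30 -9 12 24

Output[0,0]: The receptive field on the input at this output position is [3 7 -3 / 5 -6 8]. Elementwise product with the kernel and sum: 3·1 + 7·1 + -3·2 + 5·3 + -6·1 + 8·-1.
Output[0,1]: The receptive field on the input at this output position is [7 -3 7 / -6 8 1]. Elementwise product with the kernel and sum: 7·1 + -3·1 + 7·2 + -6·3 + 8·1 + 1·-1.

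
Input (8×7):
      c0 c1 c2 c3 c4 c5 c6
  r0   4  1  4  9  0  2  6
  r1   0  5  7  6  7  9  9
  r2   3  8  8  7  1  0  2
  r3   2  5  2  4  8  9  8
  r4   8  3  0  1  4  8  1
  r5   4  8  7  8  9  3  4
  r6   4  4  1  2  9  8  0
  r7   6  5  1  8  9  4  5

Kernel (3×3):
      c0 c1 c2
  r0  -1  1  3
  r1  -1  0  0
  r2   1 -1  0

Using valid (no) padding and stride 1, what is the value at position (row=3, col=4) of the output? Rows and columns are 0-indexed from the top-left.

27

The receptive field on the input at this output position is [8 9 8 / 4 8 1 / 9 3 4]. Elementwise product with the kernel and sum: 8·-1 + 9·1 + 8·3 + 4·-1 + 9·1 + 3·-1.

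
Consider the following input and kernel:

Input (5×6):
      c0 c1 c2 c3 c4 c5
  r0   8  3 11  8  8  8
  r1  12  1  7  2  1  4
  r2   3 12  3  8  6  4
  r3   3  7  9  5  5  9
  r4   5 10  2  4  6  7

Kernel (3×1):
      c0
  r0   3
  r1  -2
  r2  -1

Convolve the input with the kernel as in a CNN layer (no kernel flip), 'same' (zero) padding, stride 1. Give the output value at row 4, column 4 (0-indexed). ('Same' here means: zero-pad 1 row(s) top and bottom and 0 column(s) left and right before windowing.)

The receptive field on the zero-padded input at this output position is [5 / 6 / 0]. Elementwise product with the kernel and sum: 5·3 + 6·-2 + 0·-1.

3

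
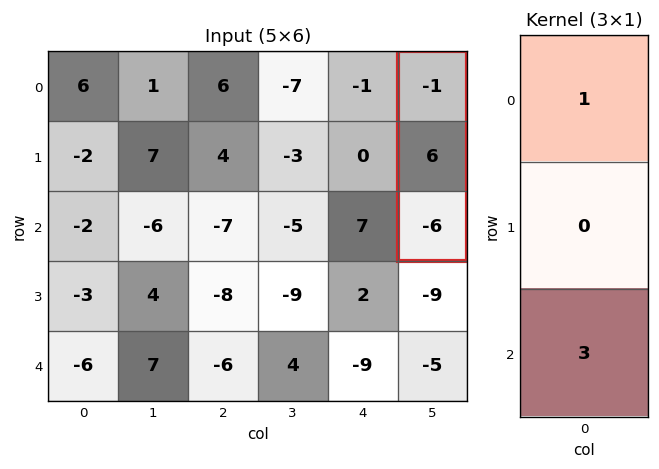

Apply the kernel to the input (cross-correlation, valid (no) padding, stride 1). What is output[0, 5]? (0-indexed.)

-19

The receptive field on the input at this output position is [-1 / 6 / -6]. Elementwise product with the kernel and sum: -1·1 + -6·3.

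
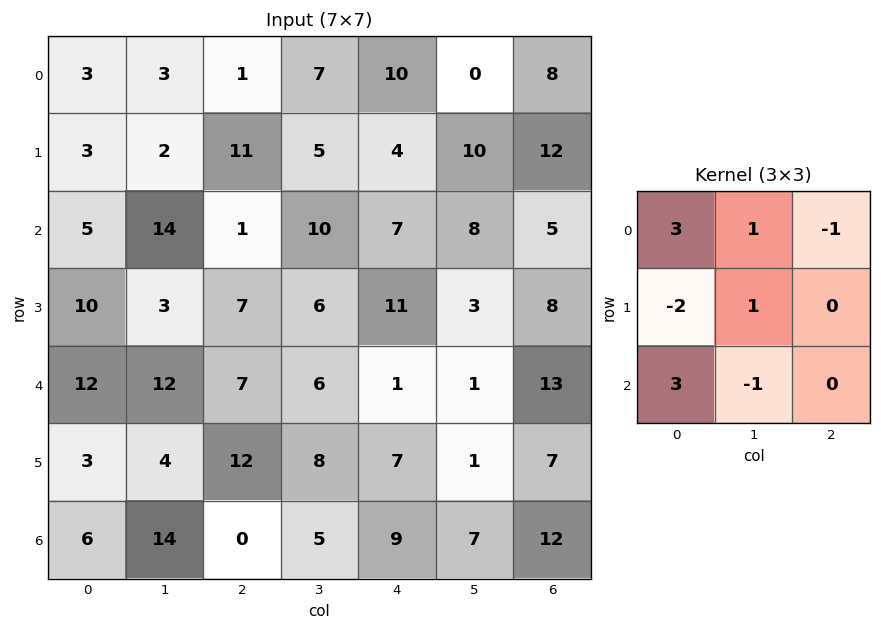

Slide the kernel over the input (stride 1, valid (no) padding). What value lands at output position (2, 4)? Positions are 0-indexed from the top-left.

7

The receptive field on the input at this output position is [7 8 5 / 11 3 8 / 1 1 13]. Elementwise product with the kernel and sum: 7·3 + 8·1 + 5·-1 + 11·-2 + 3·1 + 1·3 + 1·-1.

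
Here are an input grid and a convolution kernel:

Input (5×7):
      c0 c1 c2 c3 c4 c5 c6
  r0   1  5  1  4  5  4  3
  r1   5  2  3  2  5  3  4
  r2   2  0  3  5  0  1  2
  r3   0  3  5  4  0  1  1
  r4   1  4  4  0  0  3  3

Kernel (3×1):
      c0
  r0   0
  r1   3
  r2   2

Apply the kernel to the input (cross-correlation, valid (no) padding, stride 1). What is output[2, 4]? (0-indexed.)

The receptive field on the input at this output position is [0 / 0 / 0]. Elementwise product with the kernel and sum: 0·3 + 0·2.

0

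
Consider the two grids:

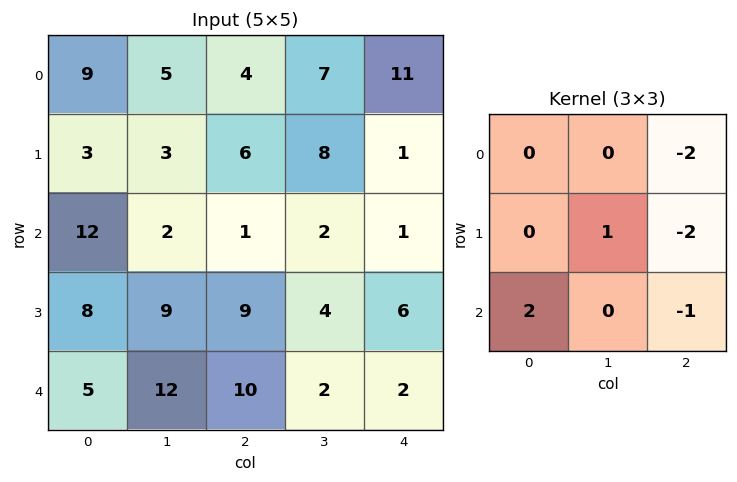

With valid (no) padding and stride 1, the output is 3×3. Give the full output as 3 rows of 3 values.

Output[0,0]: The receptive field on the input at this output position is [9 5 4 / 3 3 6 / 12 2 1]. Elementwise product with the kernel and sum: 4·-2 + 3·1 + 6·-2 + 12·2 + 1·-1.

6 -22 -15
-5 -5 10
-11 19 8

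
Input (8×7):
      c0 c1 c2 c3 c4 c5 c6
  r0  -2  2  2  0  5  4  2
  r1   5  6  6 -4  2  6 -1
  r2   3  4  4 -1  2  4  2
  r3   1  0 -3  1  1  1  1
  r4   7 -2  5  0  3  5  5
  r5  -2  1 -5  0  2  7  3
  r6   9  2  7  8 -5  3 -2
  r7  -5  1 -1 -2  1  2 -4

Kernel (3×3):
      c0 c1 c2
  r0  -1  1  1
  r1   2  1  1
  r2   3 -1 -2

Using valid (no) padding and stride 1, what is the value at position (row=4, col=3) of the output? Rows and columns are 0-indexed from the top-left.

40

The receptive field on the input at this output position is [0 3 5 / 0 2 7 / 8 -5 3]. Elementwise product with the kernel and sum: 0·-1 + 3·1 + 5·1 + 0·2 + 2·1 + 7·1 + 8·3 + -5·-1 + 3·-2.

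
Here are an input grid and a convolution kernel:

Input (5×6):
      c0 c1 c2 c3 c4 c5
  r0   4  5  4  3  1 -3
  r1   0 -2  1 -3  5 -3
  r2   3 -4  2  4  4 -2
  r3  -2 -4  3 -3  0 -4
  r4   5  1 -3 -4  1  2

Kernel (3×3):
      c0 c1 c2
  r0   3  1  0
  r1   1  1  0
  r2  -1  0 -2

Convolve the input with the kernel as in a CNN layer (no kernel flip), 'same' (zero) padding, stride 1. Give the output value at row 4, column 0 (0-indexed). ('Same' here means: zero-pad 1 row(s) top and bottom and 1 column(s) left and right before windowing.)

The receptive field on the zero-padded input at this output position is [0 -2 -4 / 0 5 1 / 0 0 0]. Elementwise product with the kernel and sum: 0·3 + -2·1 + 0·1 + 5·1 + 0·-1 + 0·-2.

3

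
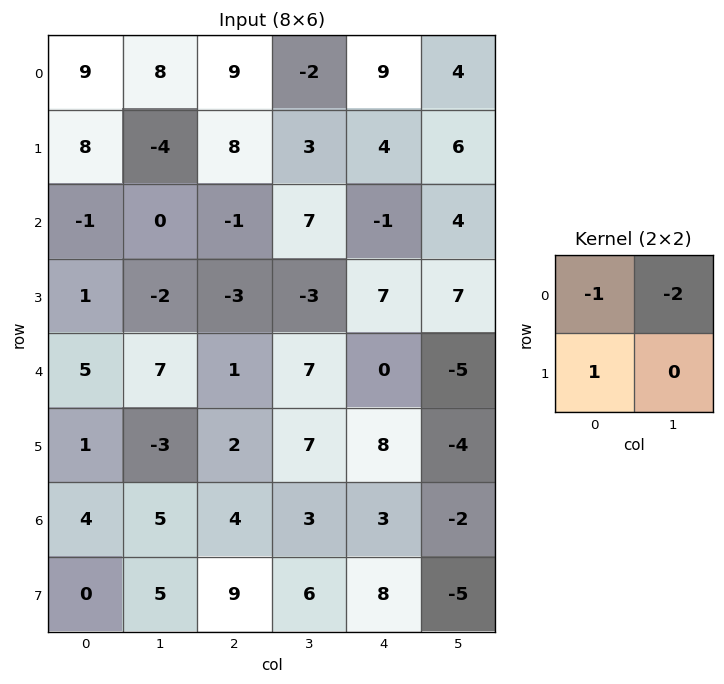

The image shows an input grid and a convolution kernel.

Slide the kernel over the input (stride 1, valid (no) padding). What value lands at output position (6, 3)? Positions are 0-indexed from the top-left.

-3

The receptive field on the input at this output position is [3 3 / 6 8]. Elementwise product with the kernel and sum: 3·-1 + 3·-2 + 6·1.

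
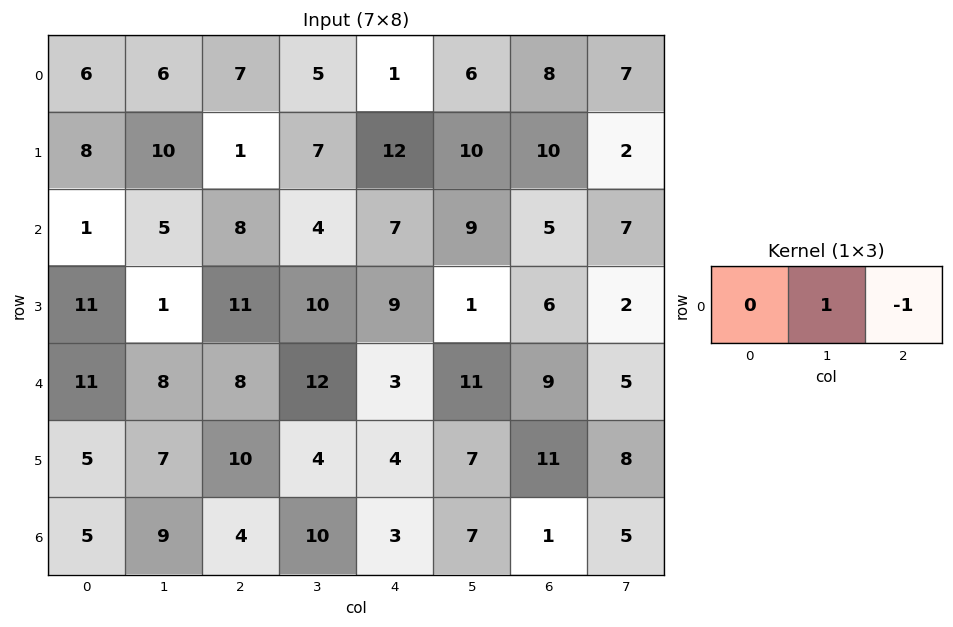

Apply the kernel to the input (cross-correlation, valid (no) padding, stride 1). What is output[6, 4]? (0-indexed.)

The receptive field on the input at this output position is [3 7 1]. Elementwise product with the kernel and sum: 7·1 + 1·-1.

6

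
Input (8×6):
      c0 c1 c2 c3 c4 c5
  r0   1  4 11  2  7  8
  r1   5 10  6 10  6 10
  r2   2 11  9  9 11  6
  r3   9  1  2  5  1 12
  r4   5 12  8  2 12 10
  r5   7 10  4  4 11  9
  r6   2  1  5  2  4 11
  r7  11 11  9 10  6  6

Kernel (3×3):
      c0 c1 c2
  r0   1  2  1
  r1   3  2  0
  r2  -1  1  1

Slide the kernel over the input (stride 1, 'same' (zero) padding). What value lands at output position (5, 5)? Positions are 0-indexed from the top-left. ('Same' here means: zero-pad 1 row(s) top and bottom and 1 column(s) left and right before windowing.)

The receptive field on the zero-padded input at this output position is [12 10 0 / 11 9 0 / 4 11 0]. Elementwise product with the kernel and sum: 12·1 + 10·2 + 0·1 + 11·3 + 9·2 + 4·-1 + 11·1 + 0·1.

90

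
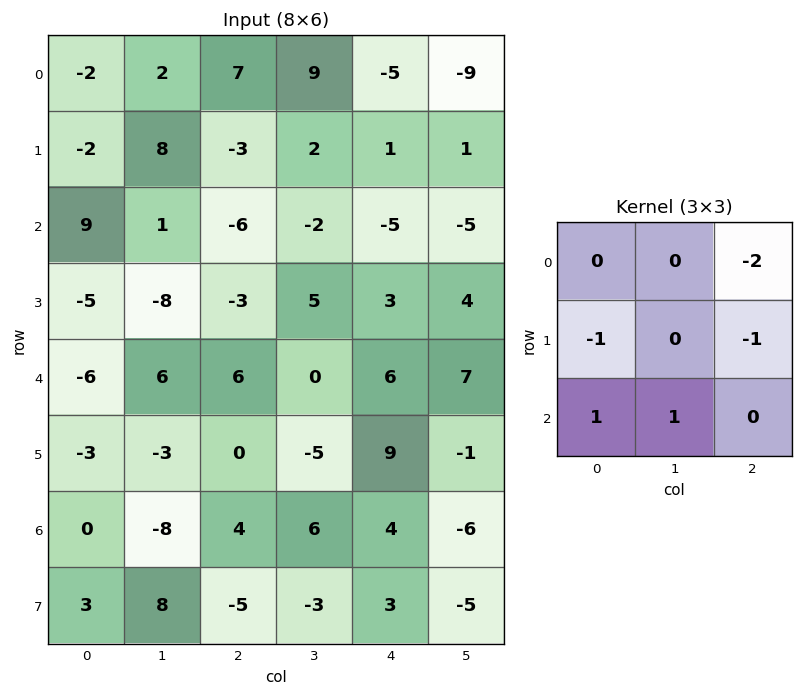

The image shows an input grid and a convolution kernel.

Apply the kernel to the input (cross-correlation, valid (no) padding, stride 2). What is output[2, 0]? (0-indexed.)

-17

The receptive field on the input at this output position is [-6 6 6 / -3 -3 0 / 0 -8 4]. Elementwise product with the kernel and sum: 6·-2 + -3·-1 + 0·-1 + 0·1 + -8·1.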